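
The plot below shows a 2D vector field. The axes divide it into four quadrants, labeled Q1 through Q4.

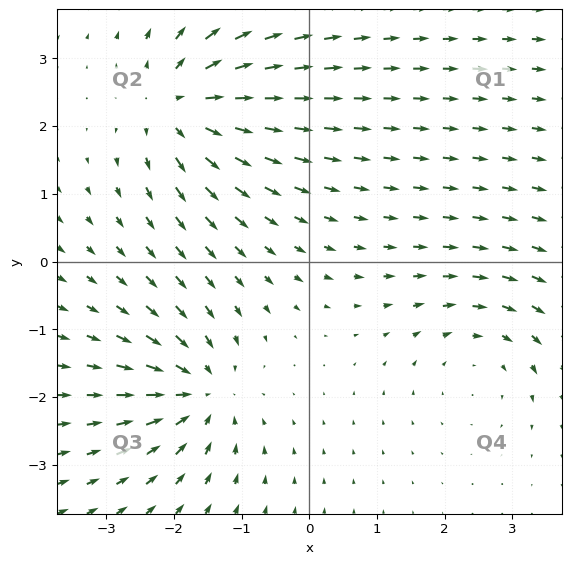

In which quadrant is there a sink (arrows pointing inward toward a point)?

Q3

The sink sits at approximately (-1.6, -1.9), which lies in quadrant Q3. The divergence there is about -4, negative as expected for a sink.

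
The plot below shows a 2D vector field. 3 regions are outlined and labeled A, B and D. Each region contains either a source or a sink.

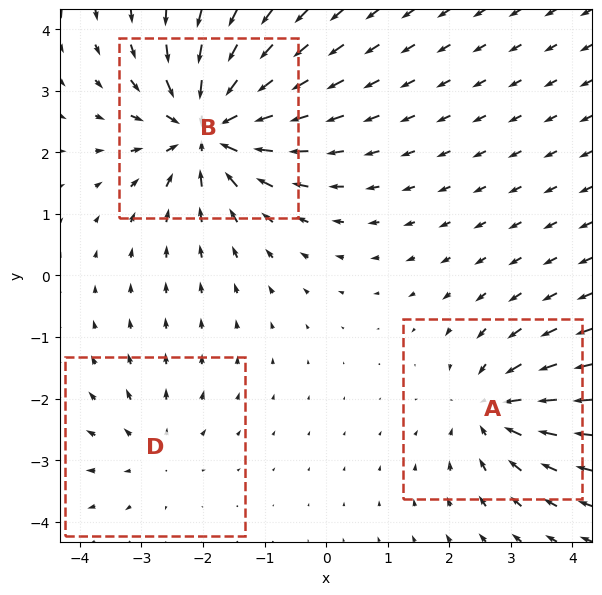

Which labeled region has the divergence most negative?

Divergence at each region's feature centre — A: about -4, B: about -6, D: about +2. Region B is most negative.

B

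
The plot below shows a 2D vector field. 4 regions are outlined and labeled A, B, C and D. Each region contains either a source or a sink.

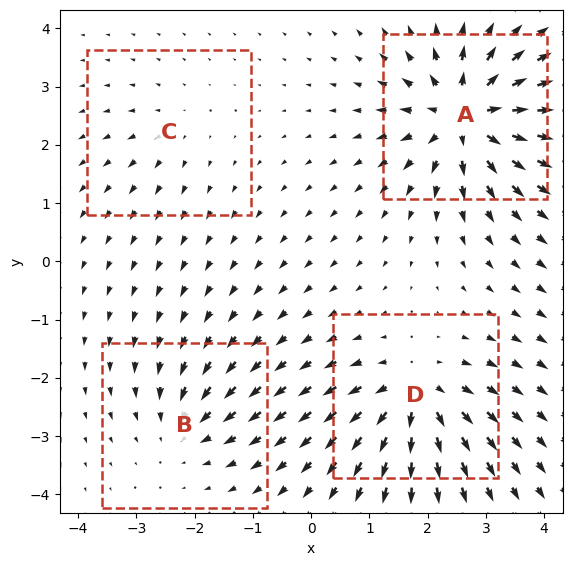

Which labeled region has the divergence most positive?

Divergence at each region's feature centre — A: about +9, B: about -4, C: about +3, D: about +7. Region A is most positive.

A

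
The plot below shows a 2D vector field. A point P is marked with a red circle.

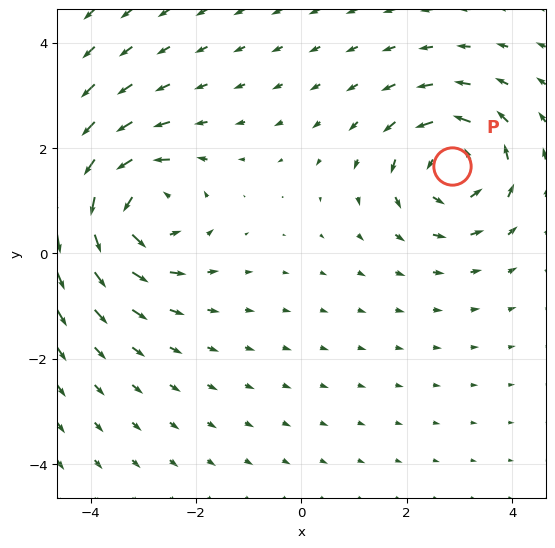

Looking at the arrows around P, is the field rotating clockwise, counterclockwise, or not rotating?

counterclockwise

Near P at (2.9, 1.7) the arrows circulate counterclockwise. The curl (z-component) there is about +4; positive curl means counterclockwise rotation.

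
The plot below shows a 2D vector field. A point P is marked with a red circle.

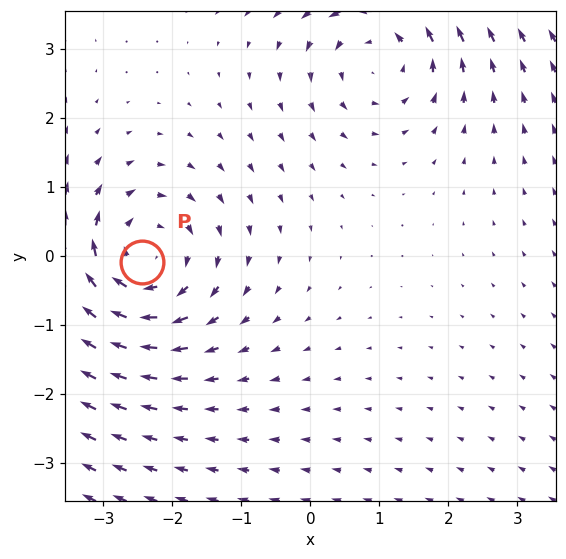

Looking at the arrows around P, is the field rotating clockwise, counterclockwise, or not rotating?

Near P at (-2.4, -0.1) the arrows circulate clockwise. The curl (z-component) there is about -4; negative curl means clockwise rotation.

clockwise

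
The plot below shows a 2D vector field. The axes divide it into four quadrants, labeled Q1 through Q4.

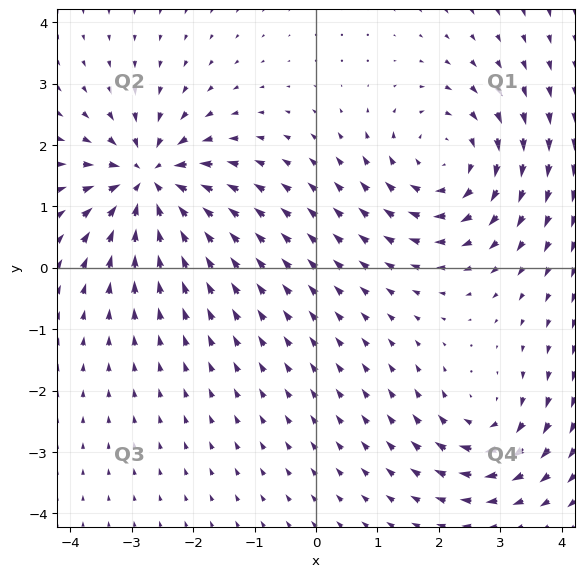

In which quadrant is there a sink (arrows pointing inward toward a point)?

Q2

The sink sits at approximately (-2.7, 1.4), which lies in quadrant Q2. The divergence there is about -7, negative as expected for a sink.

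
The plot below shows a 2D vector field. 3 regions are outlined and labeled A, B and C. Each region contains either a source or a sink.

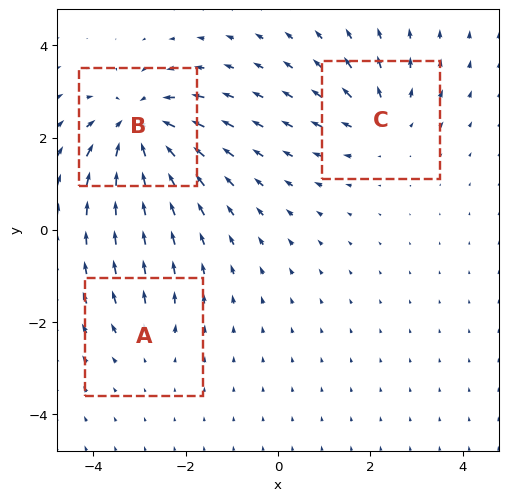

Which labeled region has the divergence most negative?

B

Divergence at each region's feature centre — A: about +2, B: about -5, C: about +3. Region B is most negative.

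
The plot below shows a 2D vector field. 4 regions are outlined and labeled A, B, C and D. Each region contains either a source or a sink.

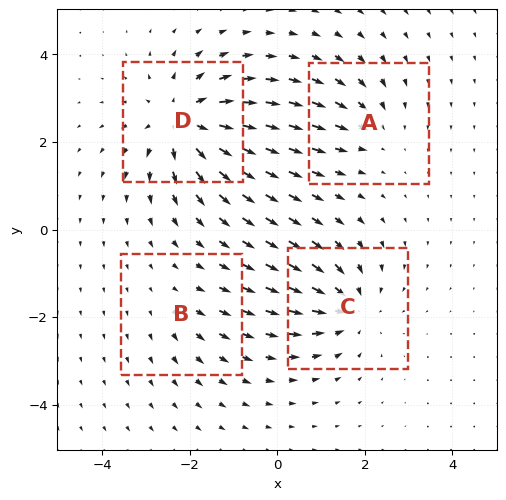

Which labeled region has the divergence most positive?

D

Divergence at each region's feature centre — A: about -3, B: about +2, C: about -5, D: about +7. Region D is most positive.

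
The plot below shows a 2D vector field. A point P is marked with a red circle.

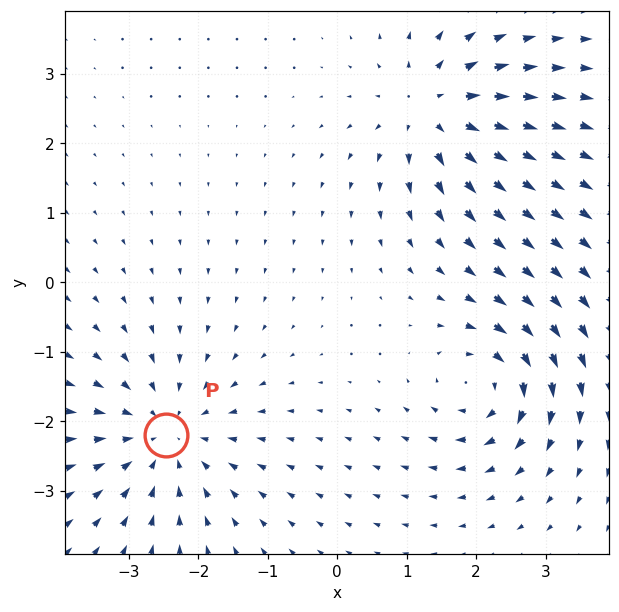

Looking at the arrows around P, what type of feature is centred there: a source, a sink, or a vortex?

sink

At P (-2.5, -2.2) the arrows converge inward. Divergence about -4, curl ≈0 — negative divergence with near-zero curl is a sink.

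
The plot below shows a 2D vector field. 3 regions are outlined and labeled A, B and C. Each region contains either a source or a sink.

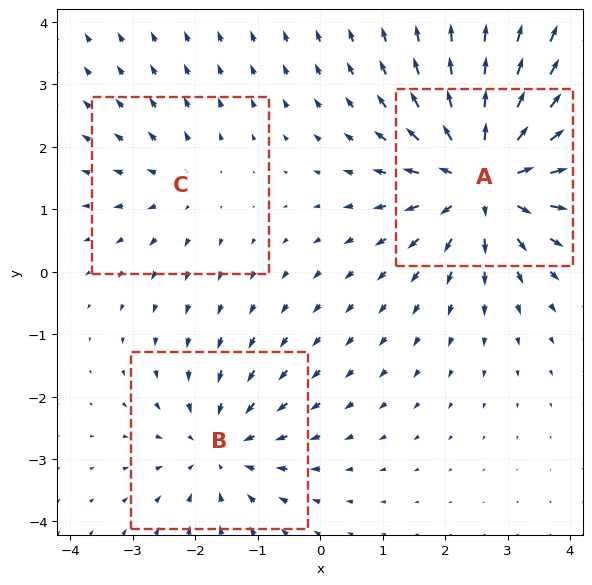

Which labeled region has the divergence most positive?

Divergence at each region's feature centre — A: about +5, B: about -3, C: about +2. Region A is most positive.

A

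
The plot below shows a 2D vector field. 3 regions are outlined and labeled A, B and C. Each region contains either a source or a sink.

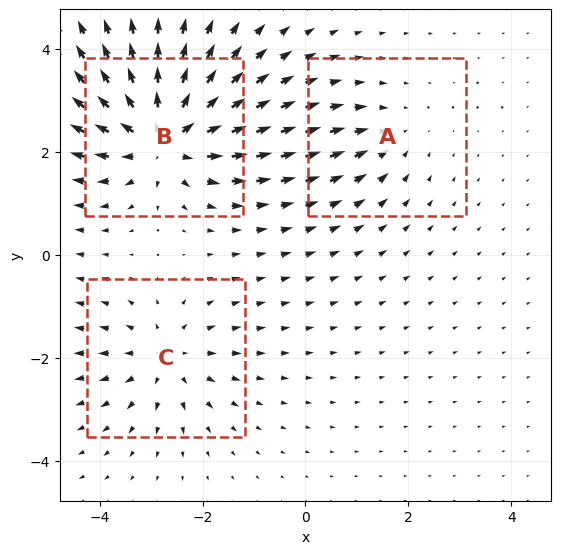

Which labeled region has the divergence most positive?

B

Divergence at each region's feature centre — A: about -2, B: about +6, C: about +3. Region B is most positive.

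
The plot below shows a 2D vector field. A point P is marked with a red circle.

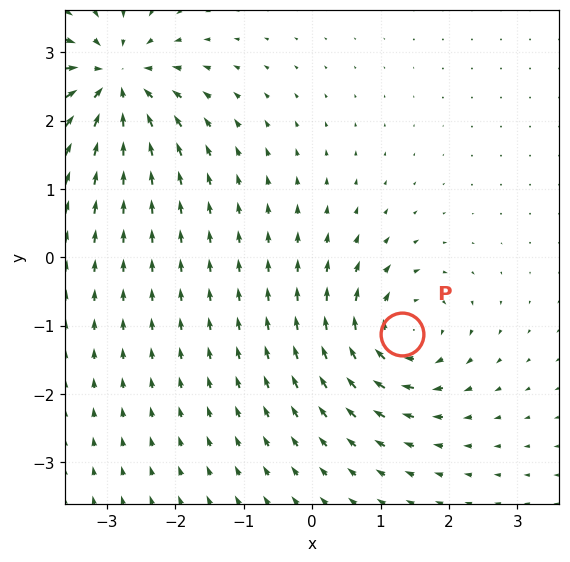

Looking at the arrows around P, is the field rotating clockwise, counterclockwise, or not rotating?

clockwise

Near P at (1.3, -1.1) the arrows circulate clockwise. The curl (z-component) there is about -5; negative curl means clockwise rotation.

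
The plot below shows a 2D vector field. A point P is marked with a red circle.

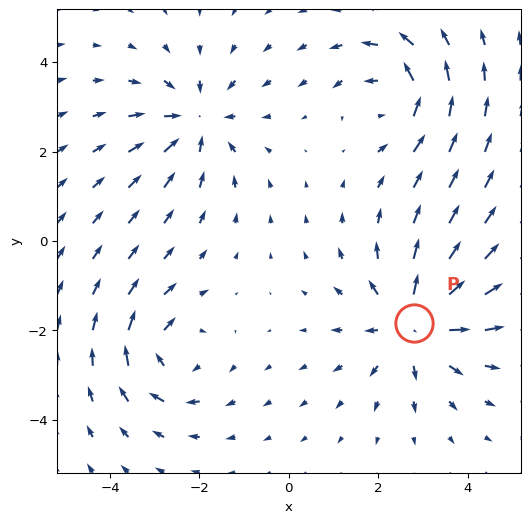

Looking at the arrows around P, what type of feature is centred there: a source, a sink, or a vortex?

source

At P (2.8, -1.8) the arrows spread outward. Divergence about +5, curl ≈0 — positive divergence with near-zero curl is a source.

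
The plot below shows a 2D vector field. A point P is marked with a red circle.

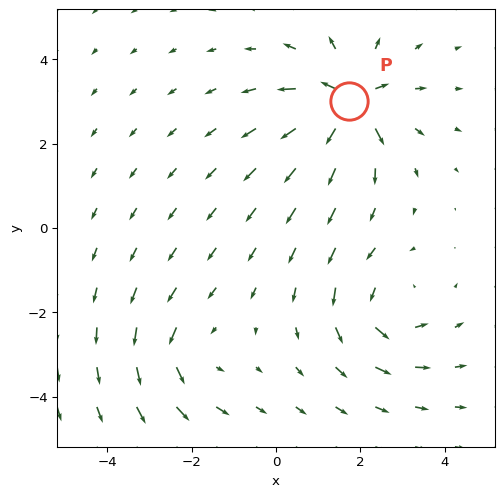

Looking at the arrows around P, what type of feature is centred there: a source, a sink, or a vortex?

At P (1.7, 3.0) the arrows spread outward. Divergence about +7, curl ≈0 — positive divergence with near-zero curl is a source.

source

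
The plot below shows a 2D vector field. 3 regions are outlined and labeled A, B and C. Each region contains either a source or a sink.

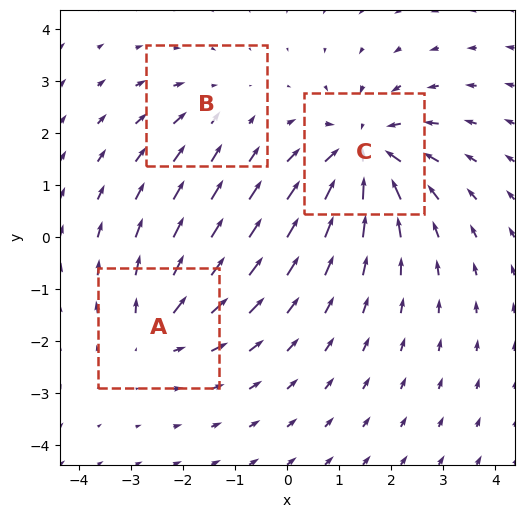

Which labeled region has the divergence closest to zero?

Divergence at each region's feature centre — A: about +3, B: about -2, C: about -5. Region B is closest to zero.

B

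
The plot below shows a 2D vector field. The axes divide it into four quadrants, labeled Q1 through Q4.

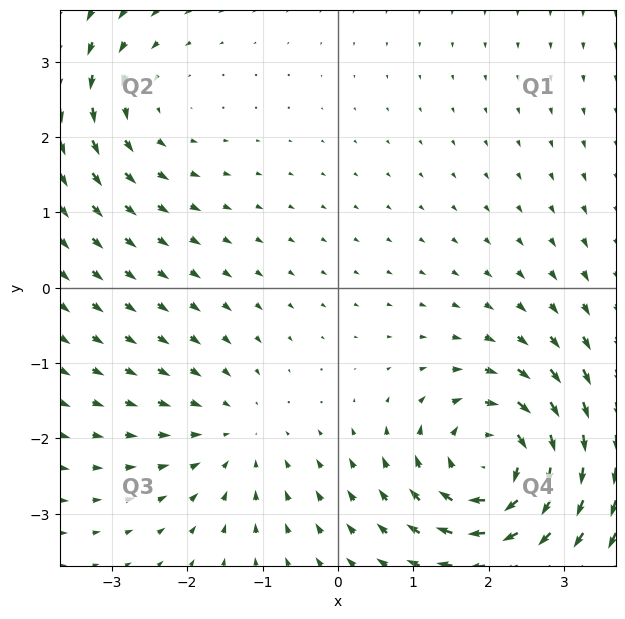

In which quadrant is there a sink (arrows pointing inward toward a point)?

The sink sits at approximately (-1.4, -2.0), which lies in quadrant Q3. The divergence there is about -2, negative as expected for a sink.

Q3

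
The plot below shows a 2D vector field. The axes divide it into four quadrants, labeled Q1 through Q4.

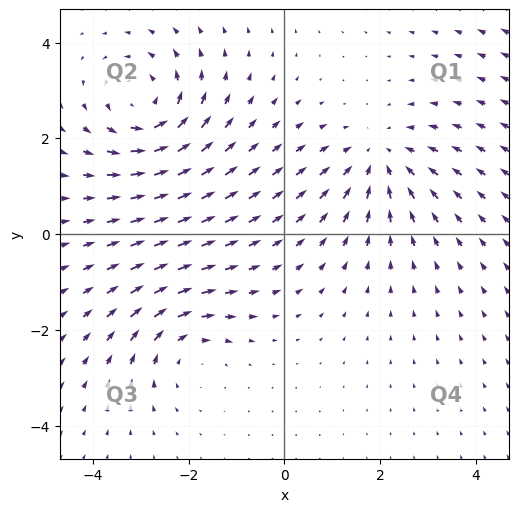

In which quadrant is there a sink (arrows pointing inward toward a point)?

Q1

The sink sits at approximately (2.0, 1.6), which lies in quadrant Q1. The divergence there is about -3, negative as expected for a sink.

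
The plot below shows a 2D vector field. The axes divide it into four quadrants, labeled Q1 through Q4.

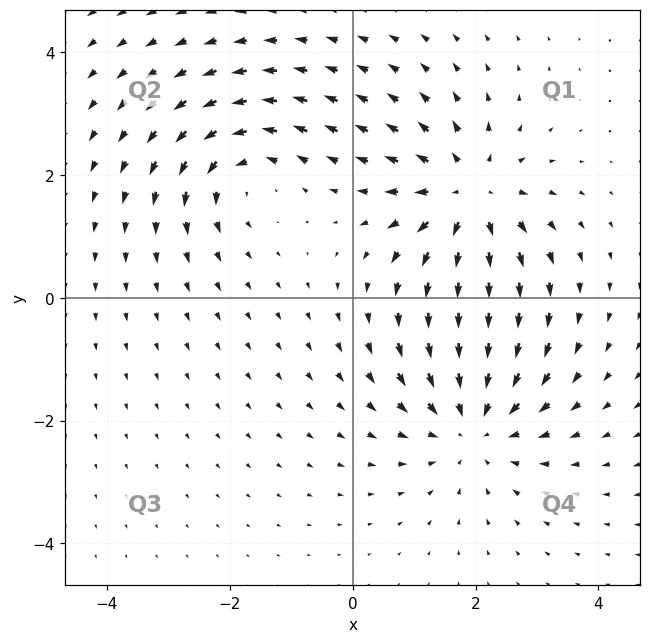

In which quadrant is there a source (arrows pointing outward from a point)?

The source sits at approximately (1.9, 1.6), which lies in quadrant Q1. The divergence there is about +4, positive as expected for a source.

Q1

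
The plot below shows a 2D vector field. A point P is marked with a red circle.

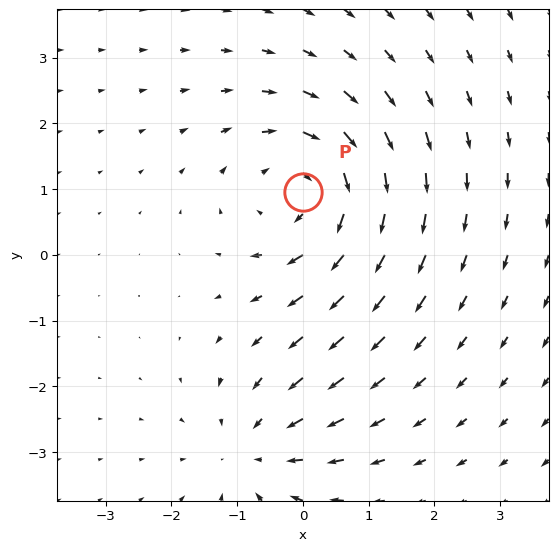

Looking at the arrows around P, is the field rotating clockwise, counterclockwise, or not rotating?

clockwise

Near P at (0.0, 1.0) the arrows circulate clockwise. The curl (z-component) there is about -4; negative curl means clockwise rotation.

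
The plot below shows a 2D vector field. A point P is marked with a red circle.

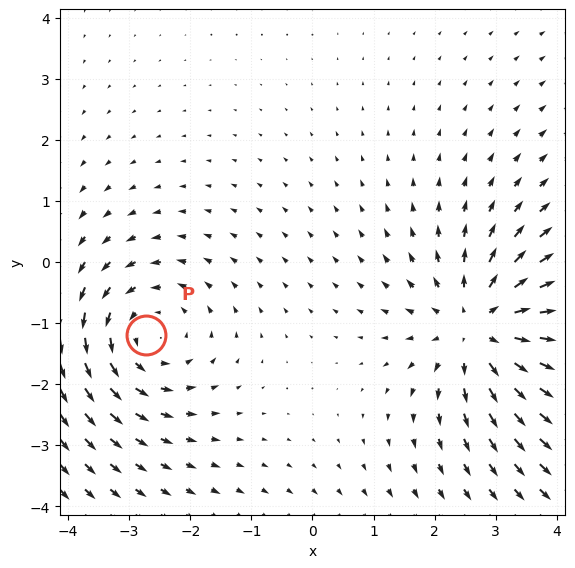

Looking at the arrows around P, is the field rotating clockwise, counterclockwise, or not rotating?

counterclockwise

Near P at (-2.7, -1.2) the arrows circulate counterclockwise. The curl (z-component) there is about +3; positive curl means counterclockwise rotation.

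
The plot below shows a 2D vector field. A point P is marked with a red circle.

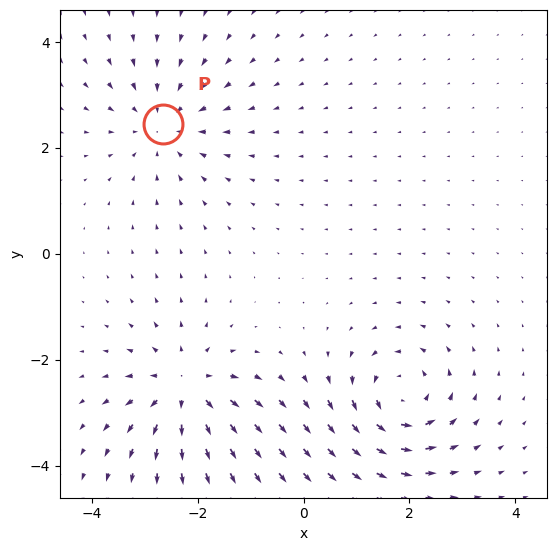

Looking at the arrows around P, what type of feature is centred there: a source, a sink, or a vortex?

sink

At P (-2.7, 2.4) the arrows converge inward. Divergence about -4, curl ≈0 — negative divergence with near-zero curl is a sink.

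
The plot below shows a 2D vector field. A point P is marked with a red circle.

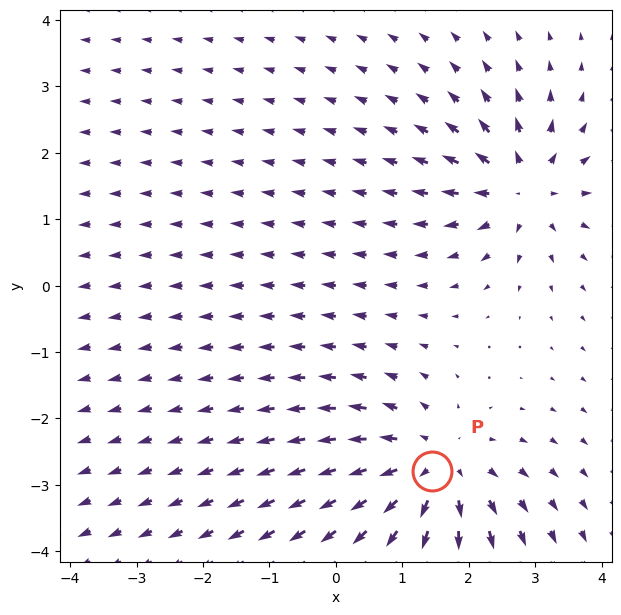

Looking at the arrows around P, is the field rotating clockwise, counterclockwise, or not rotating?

not rotating

Near P at (1.4, -2.8) the arrows show no circulation. The curl there is ≈0.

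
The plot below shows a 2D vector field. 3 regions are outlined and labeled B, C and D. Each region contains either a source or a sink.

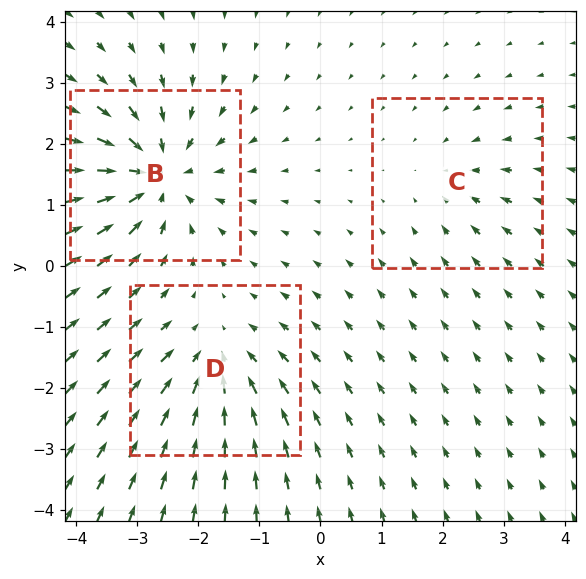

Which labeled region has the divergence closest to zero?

Divergence at each region's feature centre — B: about -5, C: about -2, D: about -4. Region C is closest to zero.

C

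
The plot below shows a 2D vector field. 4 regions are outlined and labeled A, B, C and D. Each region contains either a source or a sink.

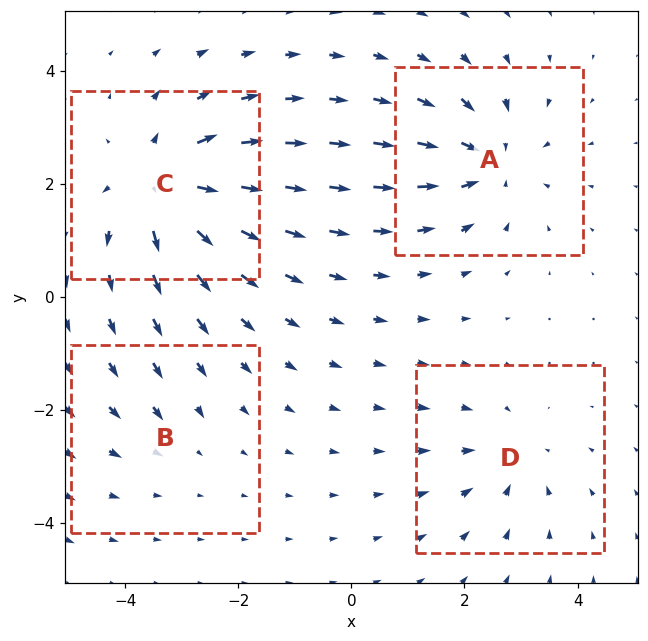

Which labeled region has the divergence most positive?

C

Divergence at each region's feature centre — A: about -5, B: about -2, C: about +6, D: about -3. Region C is most positive.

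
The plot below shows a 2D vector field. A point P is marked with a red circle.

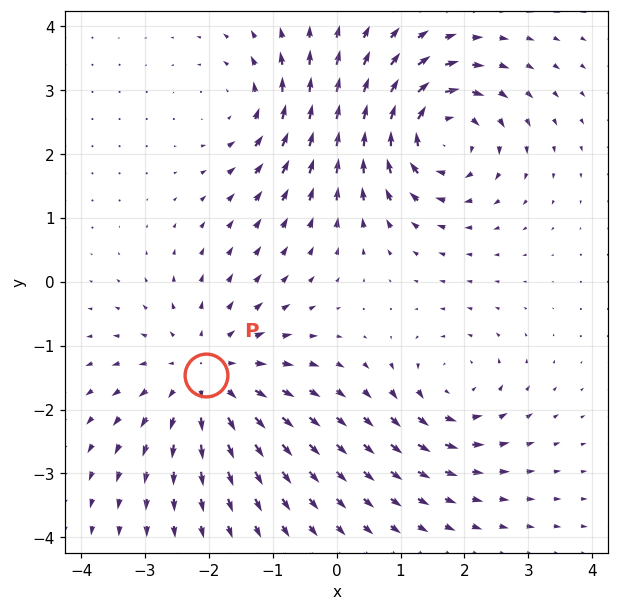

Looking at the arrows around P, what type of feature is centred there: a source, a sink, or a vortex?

At P (-2.0, -1.5) the arrows spread outward. Divergence about +4, curl ≈0 — positive divergence with near-zero curl is a source.

source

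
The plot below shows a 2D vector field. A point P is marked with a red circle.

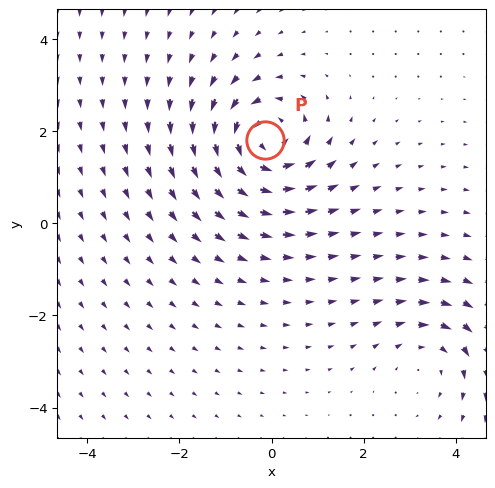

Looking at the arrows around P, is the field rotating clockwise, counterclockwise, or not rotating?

counterclockwise

Near P at (-0.1, 1.8) the arrows circulate counterclockwise. The curl (z-component) there is about +6; positive curl means counterclockwise rotation.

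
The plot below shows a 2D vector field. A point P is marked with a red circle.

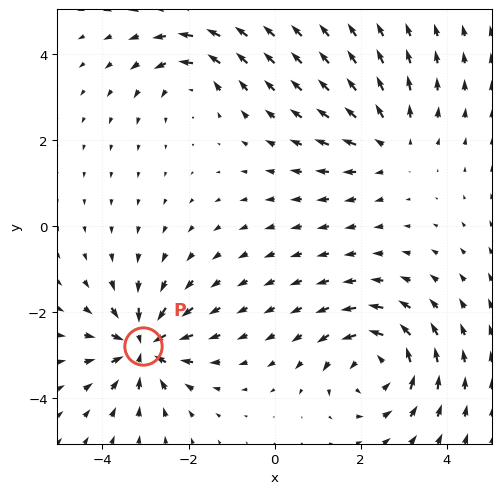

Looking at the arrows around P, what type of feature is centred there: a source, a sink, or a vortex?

sink

At P (-3.1, -2.8) the arrows converge inward. Divergence about -6, curl ≈0 — negative divergence with near-zero curl is a sink.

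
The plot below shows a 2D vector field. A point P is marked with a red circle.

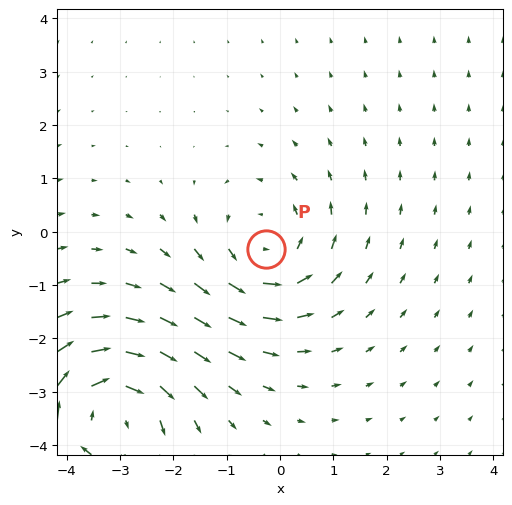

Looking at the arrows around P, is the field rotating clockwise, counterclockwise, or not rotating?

Near P at (-0.3, -0.3) the arrows circulate counterclockwise. The curl (z-component) there is about +3; positive curl means counterclockwise rotation.

counterclockwise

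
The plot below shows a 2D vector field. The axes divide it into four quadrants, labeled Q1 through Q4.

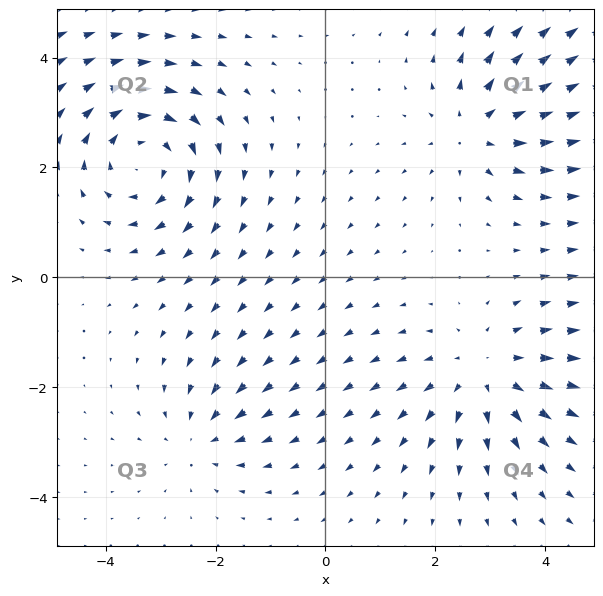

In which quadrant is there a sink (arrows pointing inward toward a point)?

Q3

The sink sits at approximately (-2.3, -2.9), which lies in quadrant Q3. The divergence there is about -3, negative as expected for a sink.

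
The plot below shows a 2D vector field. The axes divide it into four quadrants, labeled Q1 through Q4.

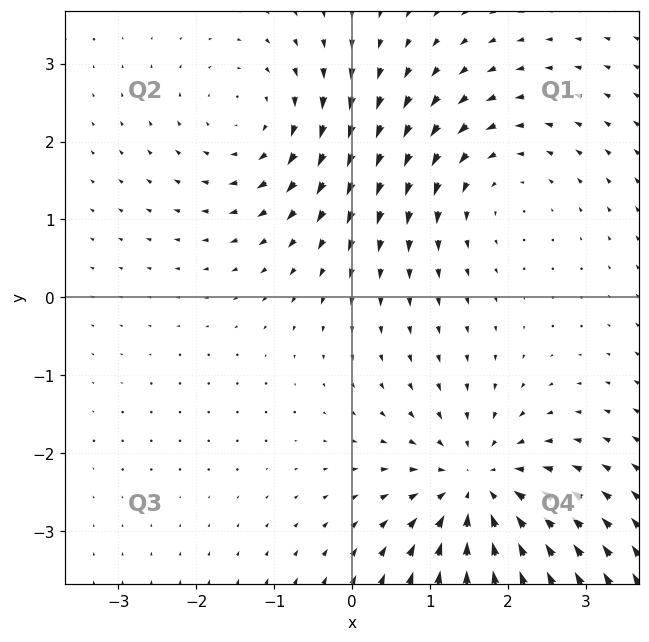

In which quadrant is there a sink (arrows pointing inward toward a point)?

The sink sits at approximately (1.6, -2.5), which lies in quadrant Q4. The divergence there is about -5, negative as expected for a sink.

Q4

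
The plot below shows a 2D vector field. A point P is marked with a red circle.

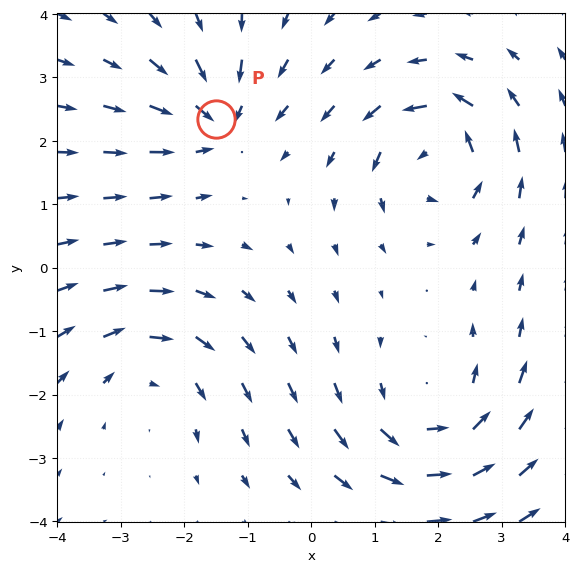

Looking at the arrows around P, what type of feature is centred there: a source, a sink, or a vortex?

At P (-1.5, 2.3) the arrows converge inward. Divergence about -4, curl ≈0 — negative divergence with near-zero curl is a sink.

sink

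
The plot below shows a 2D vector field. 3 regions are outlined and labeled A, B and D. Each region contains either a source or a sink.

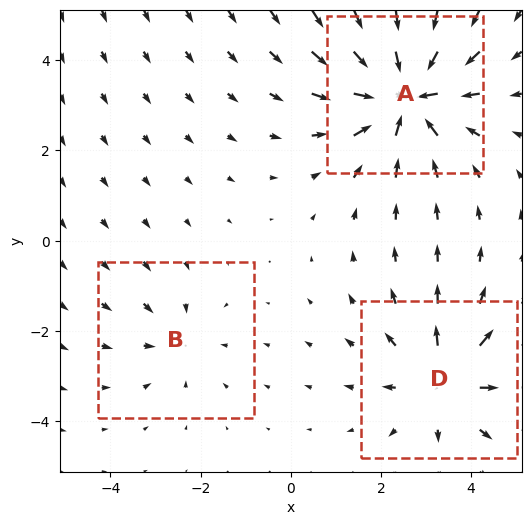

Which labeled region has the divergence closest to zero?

Divergence at each region's feature centre — A: about -5, B: about -2, D: about +3. Region B is closest to zero.

B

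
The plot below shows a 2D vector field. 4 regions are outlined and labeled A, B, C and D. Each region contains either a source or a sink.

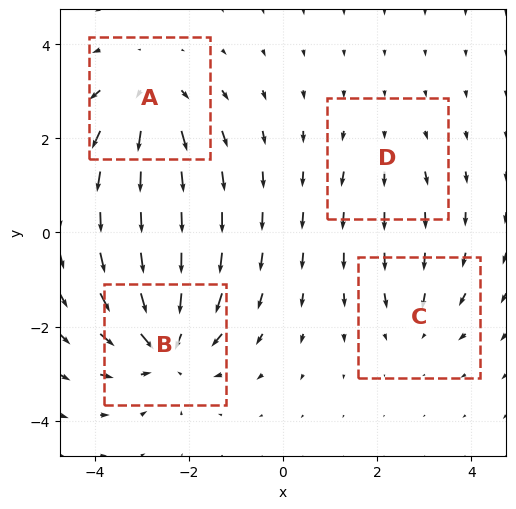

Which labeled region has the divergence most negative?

Divergence at each region's feature centre — A: about +5, B: about -7, C: about -3, D: about +2. Region B is most negative.

B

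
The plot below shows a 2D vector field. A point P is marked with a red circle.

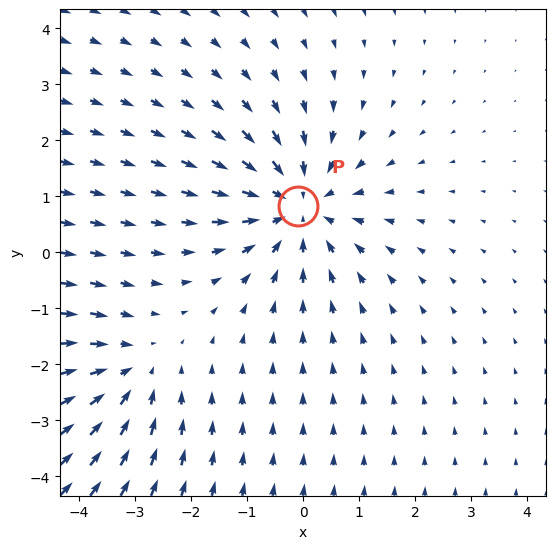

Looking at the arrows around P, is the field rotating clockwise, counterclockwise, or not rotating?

not rotating

Near P at (-0.1, 0.8) the arrows show no circulation. The curl there is ≈0.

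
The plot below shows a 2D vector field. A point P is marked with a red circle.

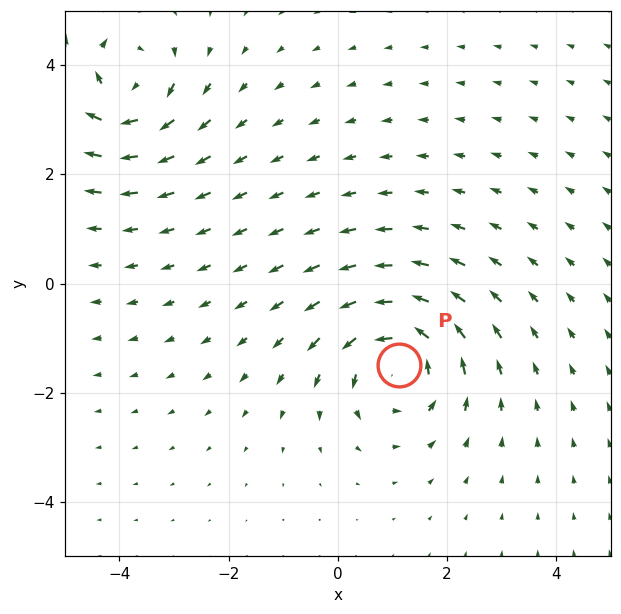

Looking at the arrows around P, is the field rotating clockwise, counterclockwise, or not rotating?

counterclockwise

Near P at (1.1, -1.5) the arrows circulate counterclockwise. The curl (z-component) there is about +5; positive curl means counterclockwise rotation.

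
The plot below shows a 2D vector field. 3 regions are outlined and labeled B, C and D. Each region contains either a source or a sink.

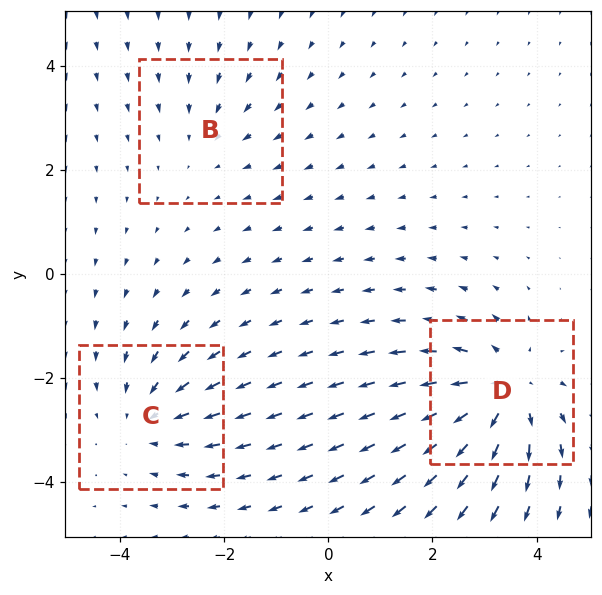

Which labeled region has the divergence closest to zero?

Divergence at each region's feature centre — B: about -2, C: about -3, D: about +5. Region B is closest to zero.

B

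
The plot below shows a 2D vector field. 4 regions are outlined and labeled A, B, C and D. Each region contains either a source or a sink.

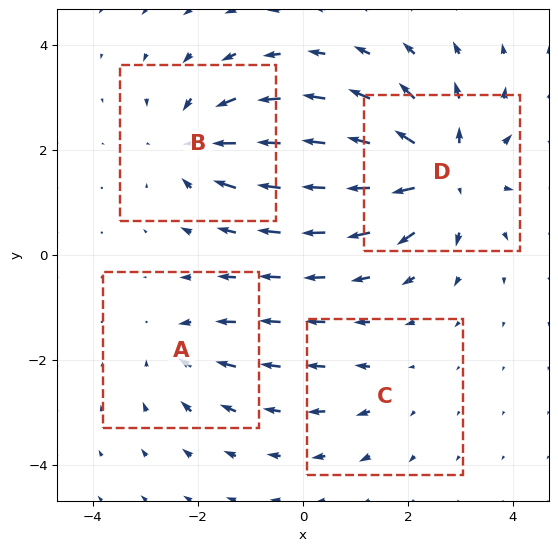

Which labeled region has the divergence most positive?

D

Divergence at each region's feature centre — A: about -3, B: about -5, C: about +2, D: about +7. Region D is most positive.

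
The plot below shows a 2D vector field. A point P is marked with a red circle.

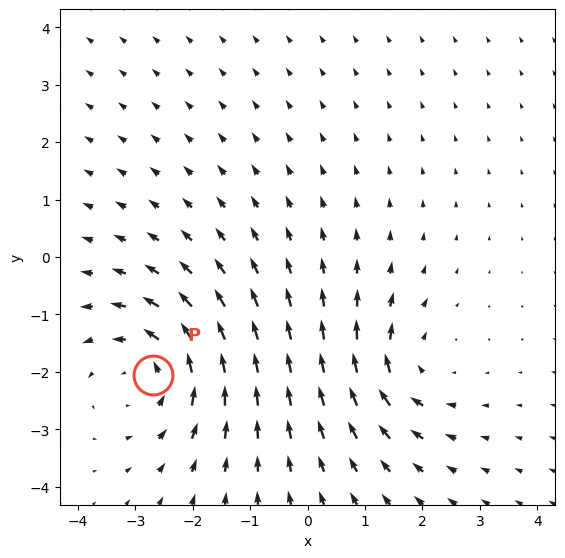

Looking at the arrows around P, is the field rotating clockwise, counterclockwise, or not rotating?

counterclockwise

Near P at (-2.7, -2.1) the arrows circulate counterclockwise. The curl (z-component) there is about +3; positive curl means counterclockwise rotation.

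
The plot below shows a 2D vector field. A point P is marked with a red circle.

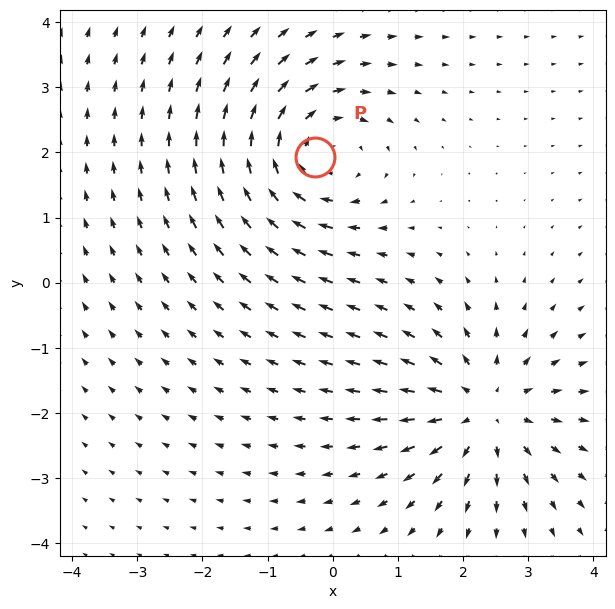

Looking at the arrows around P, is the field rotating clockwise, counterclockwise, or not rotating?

Near P at (-0.3, 1.9) the arrows circulate clockwise. The curl (z-component) there is about -4; negative curl means clockwise rotation.

clockwise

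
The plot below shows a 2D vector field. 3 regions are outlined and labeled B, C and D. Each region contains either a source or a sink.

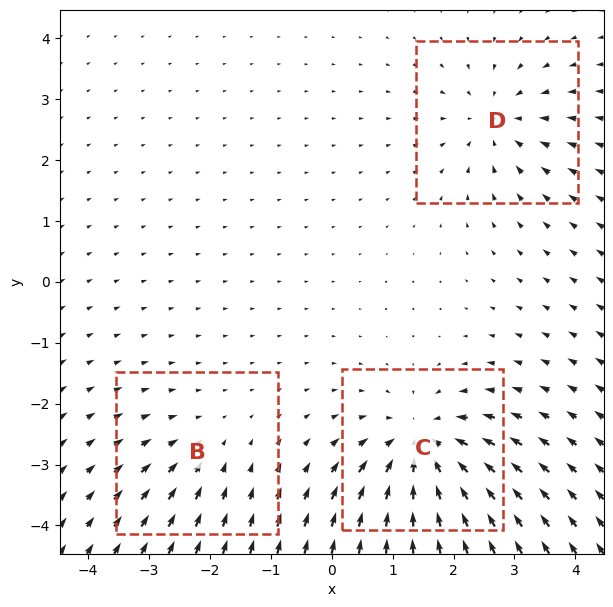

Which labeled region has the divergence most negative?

Divergence at each region's feature centre — B: about -2, C: about -6, D: about -4. Region C is most negative.

C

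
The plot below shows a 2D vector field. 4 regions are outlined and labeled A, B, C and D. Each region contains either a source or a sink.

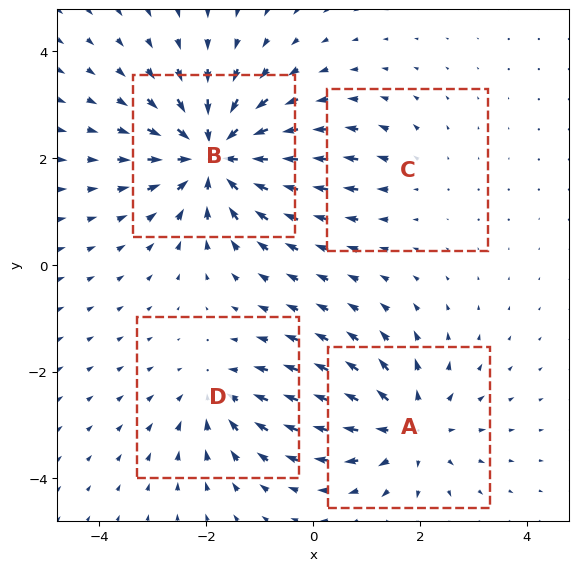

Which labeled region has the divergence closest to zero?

Divergence at each region's feature centre — A: about +5, B: about -7, C: about +2, D: about -3. Region C is closest to zero.

C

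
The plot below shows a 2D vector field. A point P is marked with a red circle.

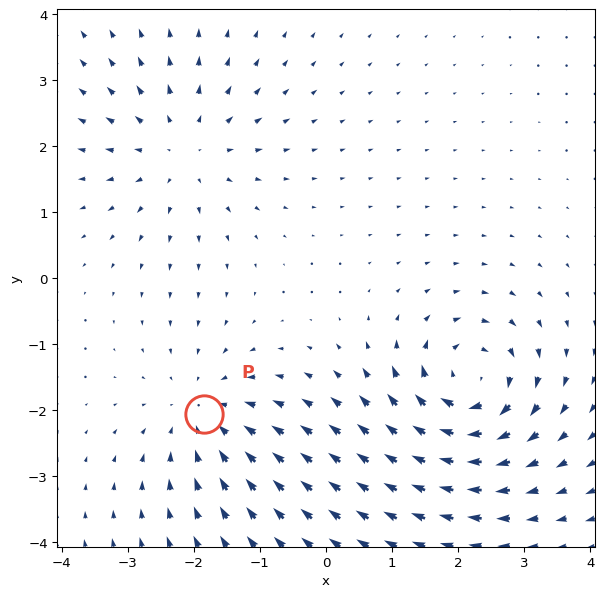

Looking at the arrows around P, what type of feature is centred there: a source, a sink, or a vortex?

At P (-1.9, -2.1) the arrows converge inward. Divergence about -3, curl ≈0 — negative divergence with near-zero curl is a sink.

sink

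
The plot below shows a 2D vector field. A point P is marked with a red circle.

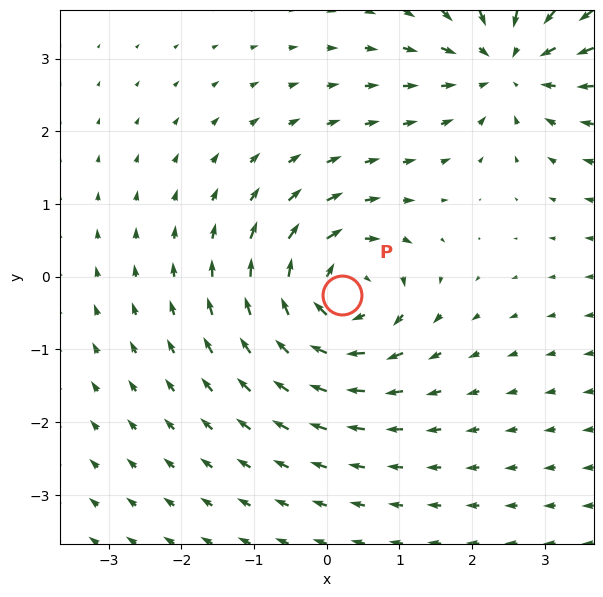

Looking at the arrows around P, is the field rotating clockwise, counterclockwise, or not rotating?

clockwise

Near P at (0.2, -0.3) the arrows circulate clockwise. The curl (z-component) there is about -6; negative curl means clockwise rotation.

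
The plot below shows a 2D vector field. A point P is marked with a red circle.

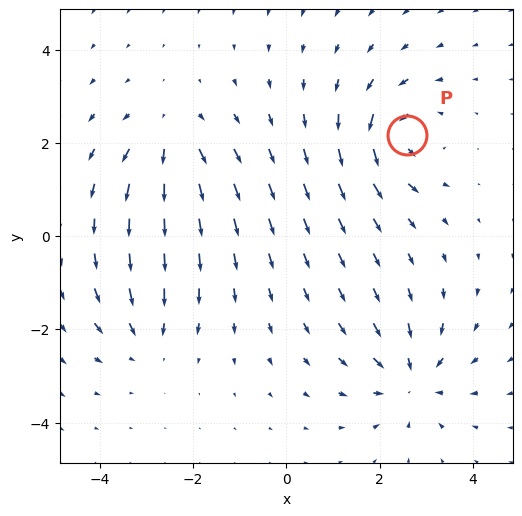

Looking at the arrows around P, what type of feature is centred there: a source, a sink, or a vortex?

At P (2.6, 2.2) the arrows circulate counterclockwise. Divergence ≈0, curl about +6 — near-zero divergence with nonzero curl is a vortex.

vortex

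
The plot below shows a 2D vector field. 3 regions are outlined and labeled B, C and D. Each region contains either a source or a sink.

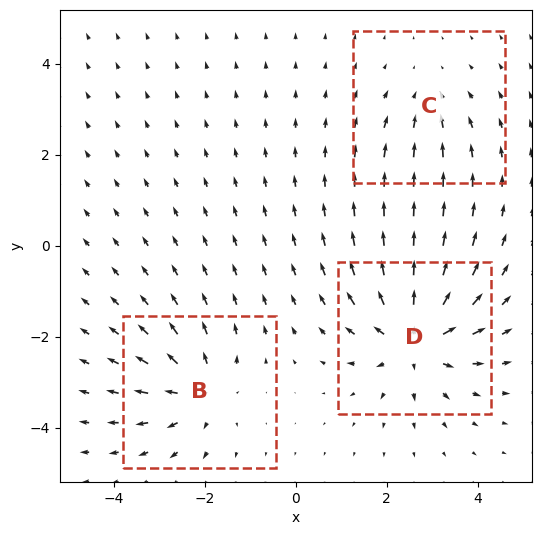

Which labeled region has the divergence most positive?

Divergence at each region's feature centre — B: about +4, C: about -2, D: about +5. Region D is most positive.

D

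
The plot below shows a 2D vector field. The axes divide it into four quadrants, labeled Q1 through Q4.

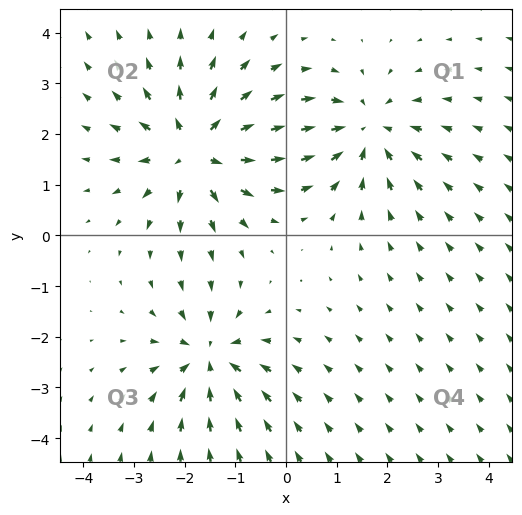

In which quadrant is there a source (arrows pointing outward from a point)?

The source sits at approximately (-1.8, 1.7), which lies in quadrant Q2. The divergence there is about +6, positive as expected for a source.

Q2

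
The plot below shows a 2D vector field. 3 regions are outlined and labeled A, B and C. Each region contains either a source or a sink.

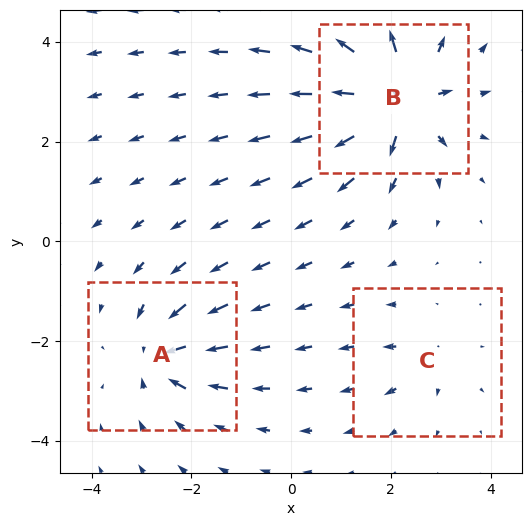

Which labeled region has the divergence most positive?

Divergence at each region's feature centre — A: about -4, B: about +7, C: about +2. Region B is most positive.

B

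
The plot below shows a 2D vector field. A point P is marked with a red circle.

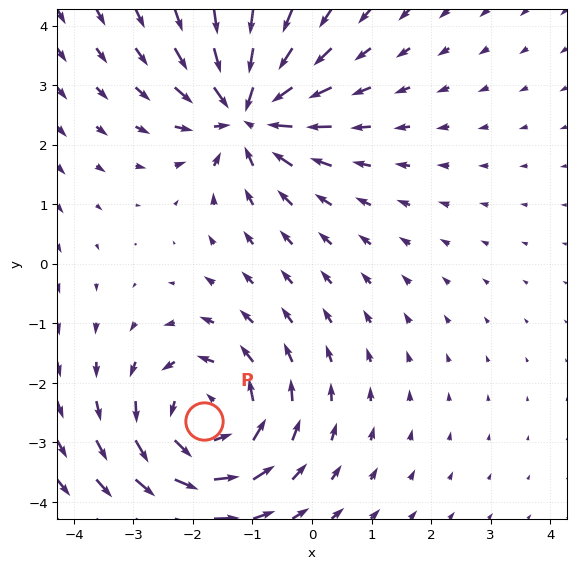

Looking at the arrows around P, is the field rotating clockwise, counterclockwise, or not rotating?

Near P at (-1.8, -2.6) the arrows circulate counterclockwise. The curl (z-component) there is about +3; positive curl means counterclockwise rotation.

counterclockwise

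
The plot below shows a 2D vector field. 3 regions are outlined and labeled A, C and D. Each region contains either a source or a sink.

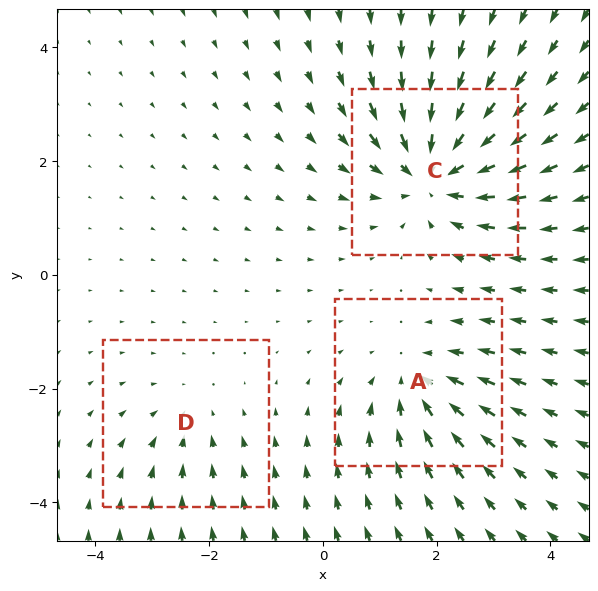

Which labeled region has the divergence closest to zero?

D

Divergence at each region's feature centre — A: about -3, C: about -5, D: about -2. Region D is closest to zero.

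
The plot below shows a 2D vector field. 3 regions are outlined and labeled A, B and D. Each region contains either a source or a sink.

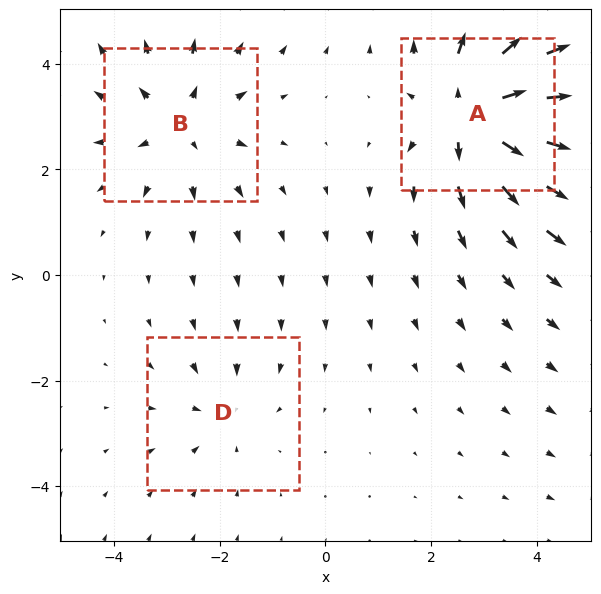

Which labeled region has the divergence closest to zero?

D

Divergence at each region's feature centre — A: about +5, B: about +3, D: about -2. Region D is closest to zero.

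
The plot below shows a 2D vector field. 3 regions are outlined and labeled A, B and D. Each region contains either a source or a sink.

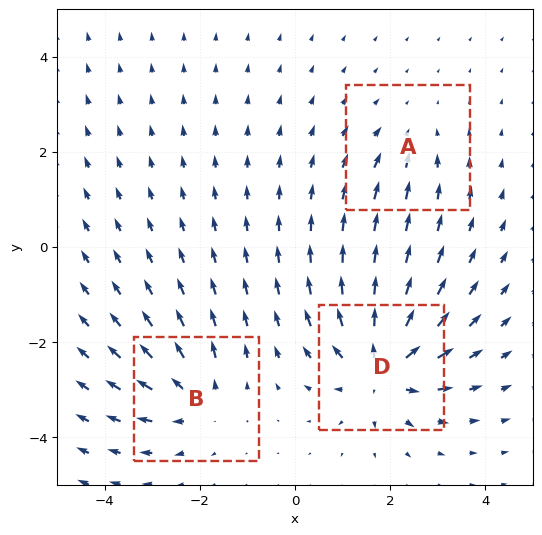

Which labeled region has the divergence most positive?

Divergence at each region's feature centre — A: about -2, B: about +4, D: about +6. Region D is most positive.

D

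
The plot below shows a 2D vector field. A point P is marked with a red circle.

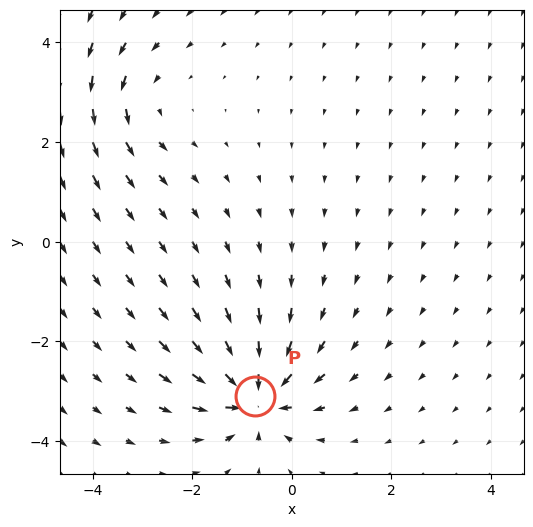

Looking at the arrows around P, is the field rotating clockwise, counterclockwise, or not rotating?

not rotating

Near P at (-0.7, -3.1) the arrows show no circulation. The curl there is ≈0.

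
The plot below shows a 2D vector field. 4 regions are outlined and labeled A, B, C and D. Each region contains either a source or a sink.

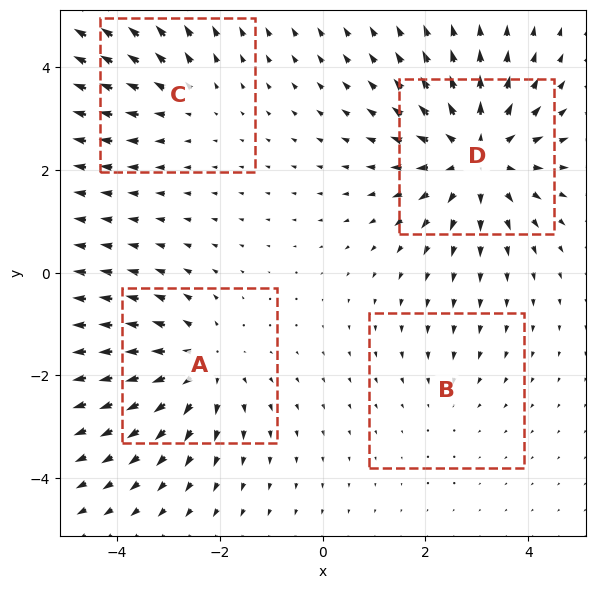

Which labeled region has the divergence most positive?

D

Divergence at each region's feature centre — A: about +4, B: about -2, C: about +3, D: about +6. Region D is most positive.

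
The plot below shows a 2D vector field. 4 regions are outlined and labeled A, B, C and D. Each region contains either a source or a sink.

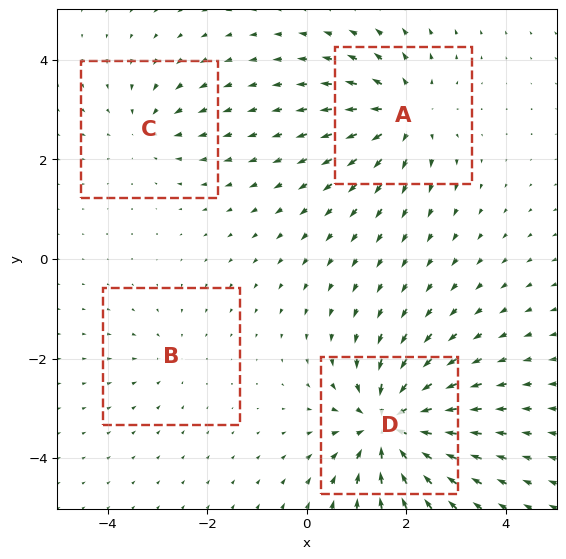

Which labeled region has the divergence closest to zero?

Divergence at each region's feature centre — A: about +5, B: about -2, C: about -3, D: about -8. Region B is closest to zero.

B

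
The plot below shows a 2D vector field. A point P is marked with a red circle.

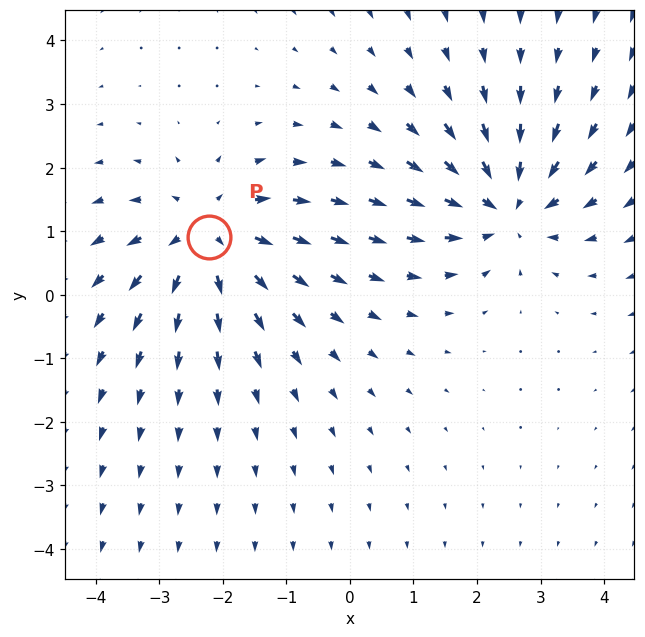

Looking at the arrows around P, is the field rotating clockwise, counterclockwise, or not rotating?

Near P at (-2.2, 0.9) the arrows show no circulation. The curl there is ≈0.

not rotating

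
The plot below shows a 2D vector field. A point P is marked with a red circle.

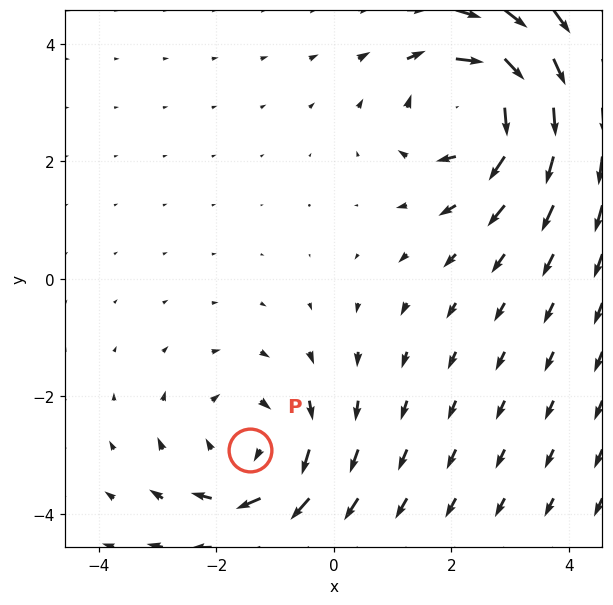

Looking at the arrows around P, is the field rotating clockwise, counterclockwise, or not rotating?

clockwise

Near P at (-1.4, -2.9) the arrows circulate clockwise. The curl (z-component) there is about -3; negative curl means clockwise rotation.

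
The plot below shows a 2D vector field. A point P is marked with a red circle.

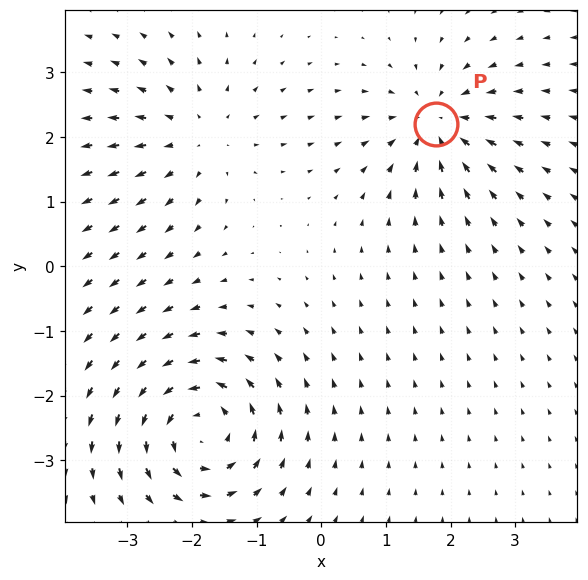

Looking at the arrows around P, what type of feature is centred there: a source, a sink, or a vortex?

At P (1.8, 2.2) the arrows converge inward. Divergence about -3, curl ≈0 — negative divergence with near-zero curl is a sink.

sink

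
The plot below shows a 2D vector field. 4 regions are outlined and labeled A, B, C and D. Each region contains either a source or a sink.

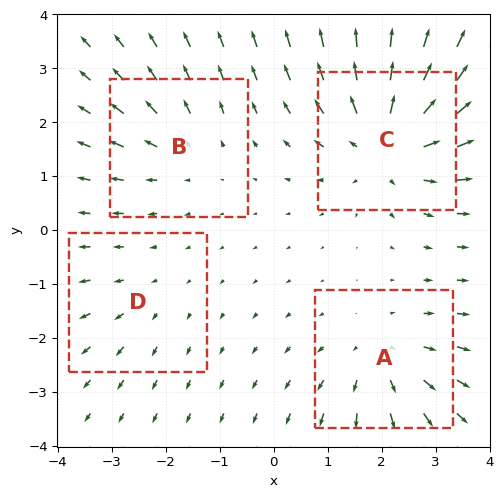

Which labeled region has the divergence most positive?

Divergence at each region's feature centre — A: about +4, B: about +3, C: about +6, D: about +2. Region C is most positive.

C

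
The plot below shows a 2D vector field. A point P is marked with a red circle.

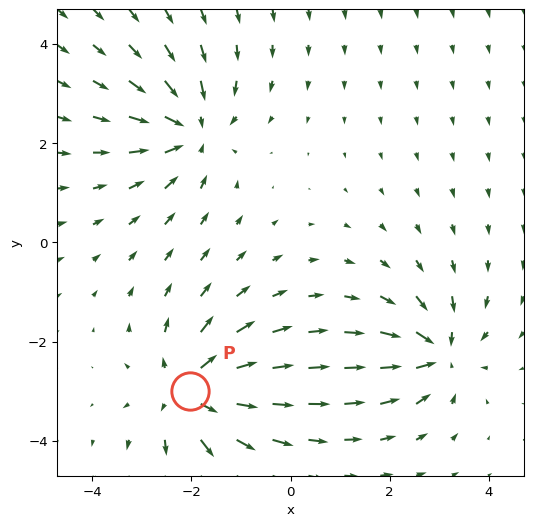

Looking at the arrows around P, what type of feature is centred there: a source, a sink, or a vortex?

At P (-2.0, -3.0) the arrows spread outward. Divergence about +5, curl ≈0 — positive divergence with near-zero curl is a source.

source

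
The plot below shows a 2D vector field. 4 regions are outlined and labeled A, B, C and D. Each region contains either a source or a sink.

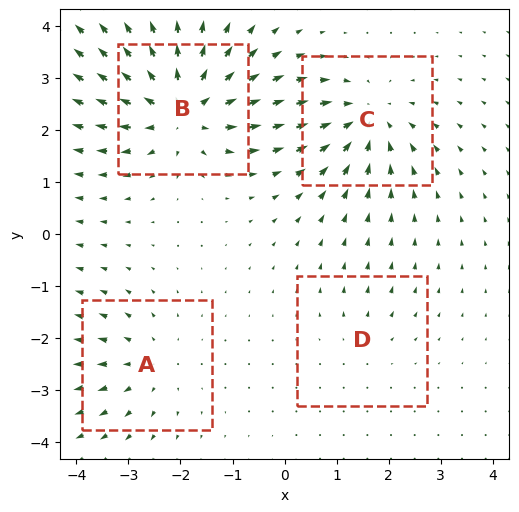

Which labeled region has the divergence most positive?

B

Divergence at each region's feature centre — A: about +3, B: about +7, C: about -5, D: about +2. Region B is most positive.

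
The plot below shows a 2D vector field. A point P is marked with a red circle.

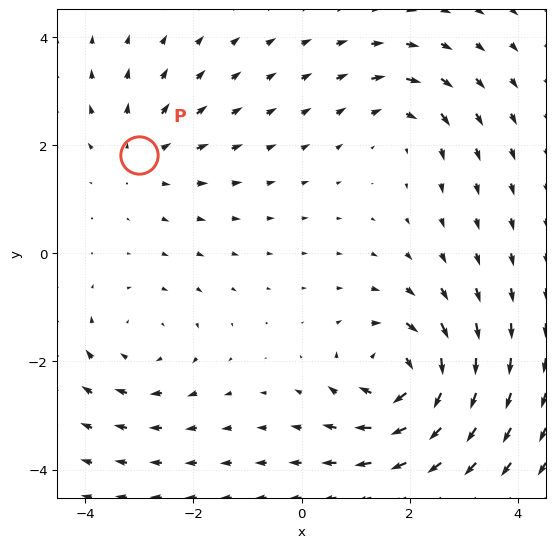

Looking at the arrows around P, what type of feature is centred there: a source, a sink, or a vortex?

source

At P (-3.0, 1.8) the arrows spread outward. Divergence about +3, curl ≈0 — positive divergence with near-zero curl is a source.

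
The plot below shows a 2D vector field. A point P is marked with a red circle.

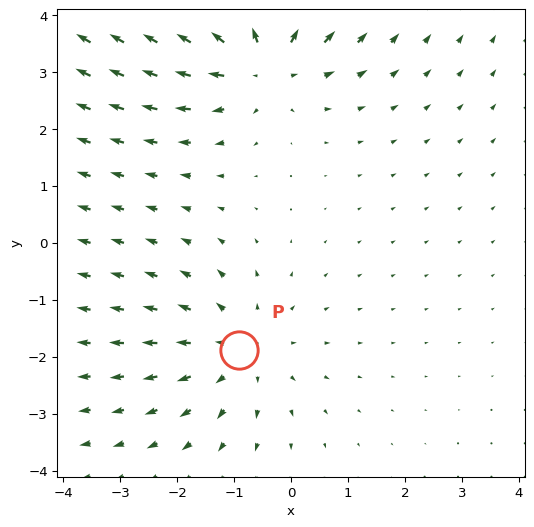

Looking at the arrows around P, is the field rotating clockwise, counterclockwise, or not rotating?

not rotating

Near P at (-0.9, -1.9) the arrows show no circulation. The curl there is ≈0.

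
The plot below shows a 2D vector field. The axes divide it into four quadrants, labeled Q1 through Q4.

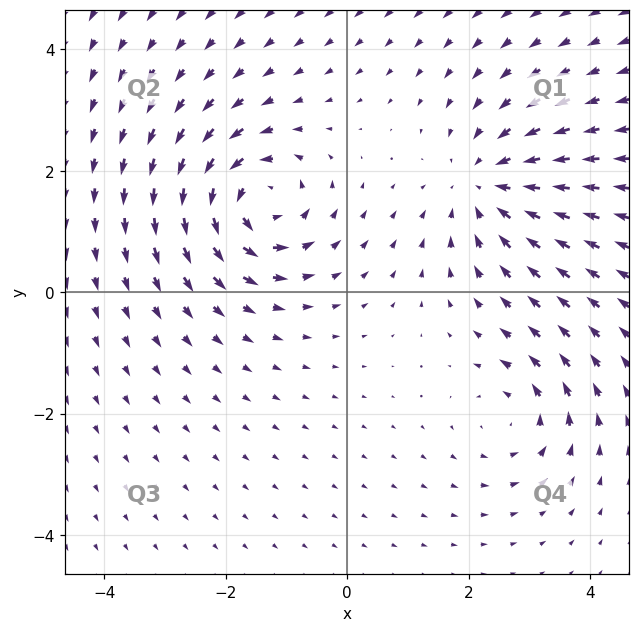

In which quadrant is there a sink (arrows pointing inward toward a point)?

Q1

The sink sits at approximately (2.3, 1.8), which lies in quadrant Q1. The divergence there is about -4, negative as expected for a sink.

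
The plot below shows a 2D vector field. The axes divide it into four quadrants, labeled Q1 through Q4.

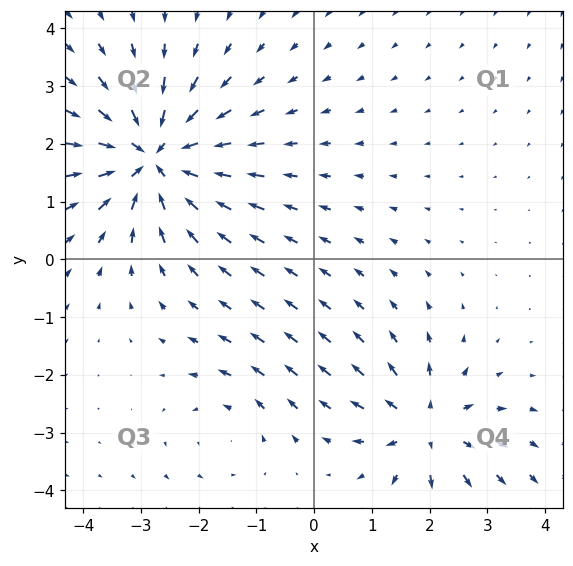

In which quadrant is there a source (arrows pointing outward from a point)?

The source sits at approximately (1.9, -2.9), which lies in quadrant Q4. The divergence there is about +4, positive as expected for a source.

Q4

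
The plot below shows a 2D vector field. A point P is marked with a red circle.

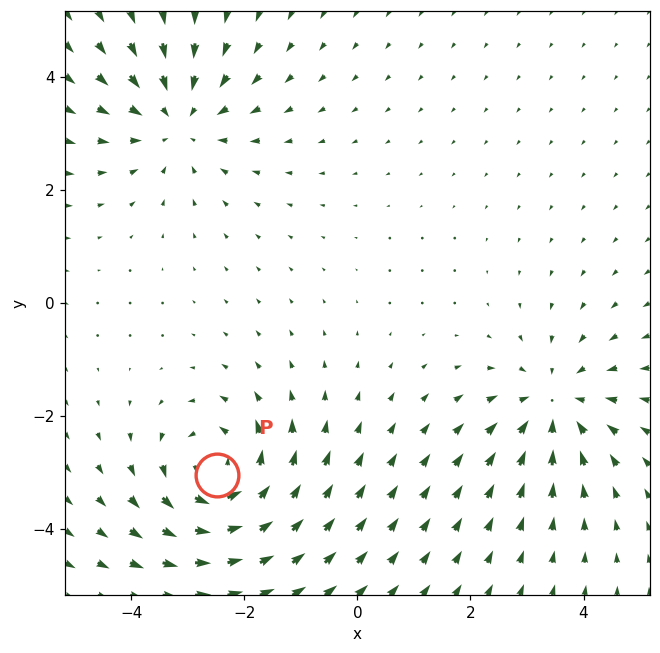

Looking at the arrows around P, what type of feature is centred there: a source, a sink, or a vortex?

At P (-2.5, -3.0) the arrows circulate counterclockwise. Divergence ≈0, curl about +4 — near-zero divergence with nonzero curl is a vortex.

vortex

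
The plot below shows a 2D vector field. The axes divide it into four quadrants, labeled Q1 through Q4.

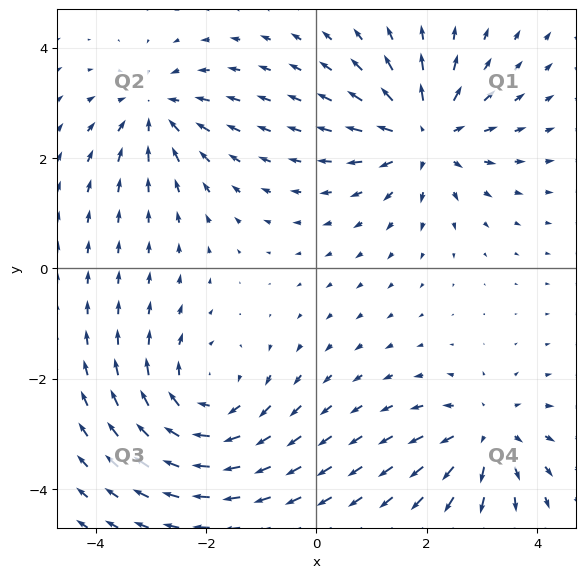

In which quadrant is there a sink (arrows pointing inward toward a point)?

The sink sits at approximately (-2.9, 2.9), which lies in quadrant Q2. The divergence there is about -4, negative as expected for a sink.

Q2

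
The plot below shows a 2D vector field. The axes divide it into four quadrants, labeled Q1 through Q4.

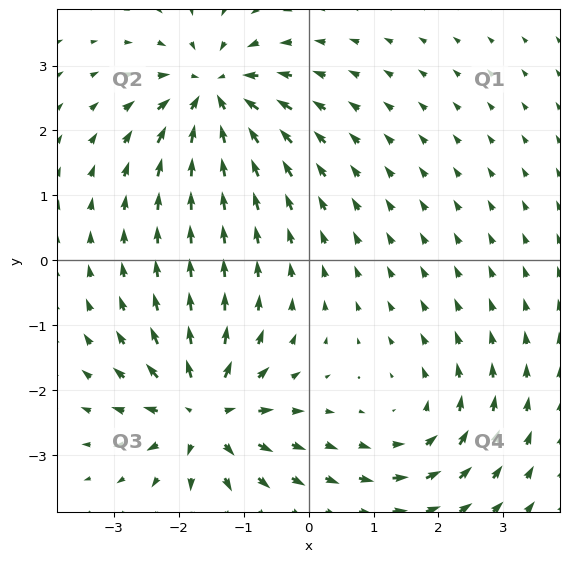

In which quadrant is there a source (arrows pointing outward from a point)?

The source sits at approximately (-1.6, -2.4), which lies in quadrant Q3. The divergence there is about +7, positive as expected for a source.

Q3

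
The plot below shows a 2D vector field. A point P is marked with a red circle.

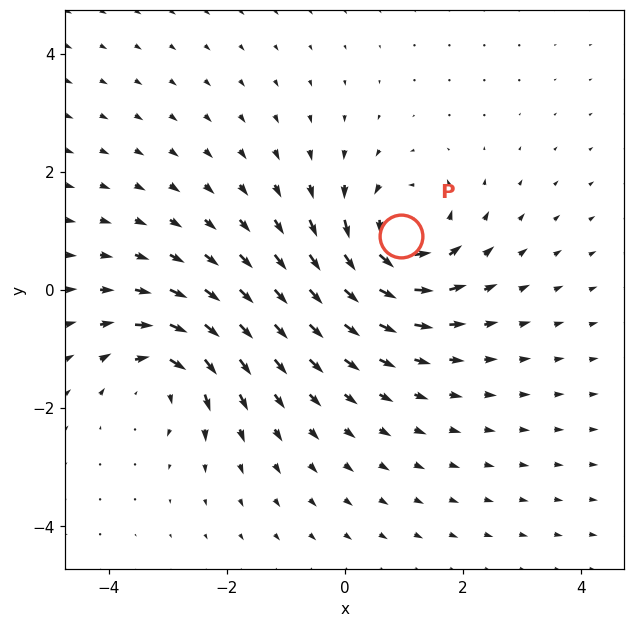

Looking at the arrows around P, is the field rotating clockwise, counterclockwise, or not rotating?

Near P at (0.9, 0.9) the arrows circulate counterclockwise. The curl (z-component) there is about +6; positive curl means counterclockwise rotation.

counterclockwise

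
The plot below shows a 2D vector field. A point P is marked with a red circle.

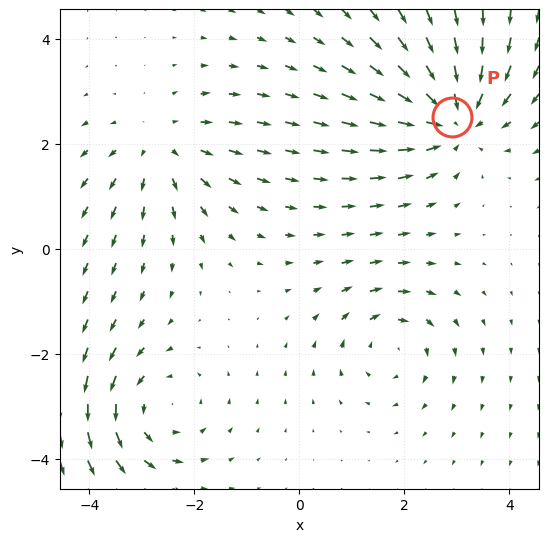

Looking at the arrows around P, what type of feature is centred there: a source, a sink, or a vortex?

sink

At P (2.9, 2.5) the arrows converge inward. Divergence about -5, curl ≈0 — negative divergence with near-zero curl is a sink.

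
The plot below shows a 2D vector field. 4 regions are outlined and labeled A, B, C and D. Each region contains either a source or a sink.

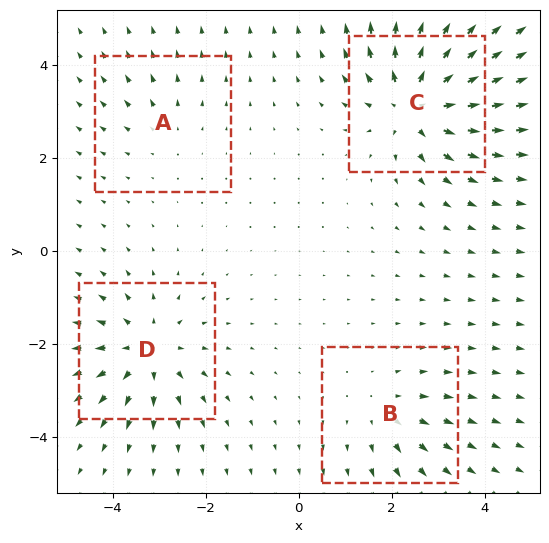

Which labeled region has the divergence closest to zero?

A

Divergence at each region's feature centre — A: about +2, B: about +3, C: about +7, D: about +5. Region A is closest to zero.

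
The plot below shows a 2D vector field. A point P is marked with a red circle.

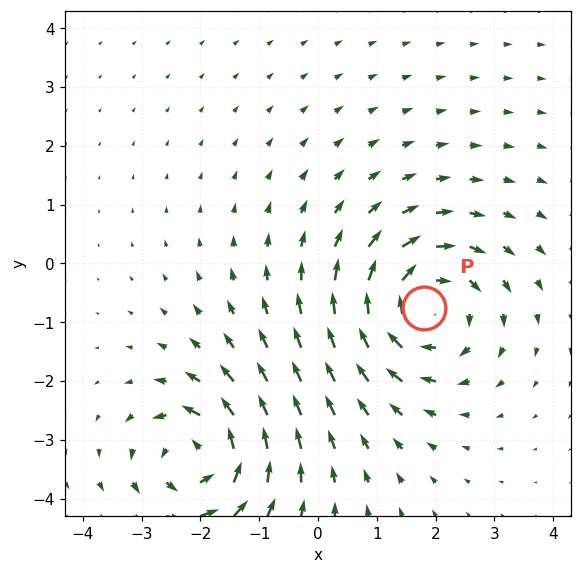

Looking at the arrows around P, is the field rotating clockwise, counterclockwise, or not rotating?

Near P at (1.8, -0.8) the arrows circulate clockwise. The curl (z-component) there is about -4; negative curl means clockwise rotation.

clockwise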